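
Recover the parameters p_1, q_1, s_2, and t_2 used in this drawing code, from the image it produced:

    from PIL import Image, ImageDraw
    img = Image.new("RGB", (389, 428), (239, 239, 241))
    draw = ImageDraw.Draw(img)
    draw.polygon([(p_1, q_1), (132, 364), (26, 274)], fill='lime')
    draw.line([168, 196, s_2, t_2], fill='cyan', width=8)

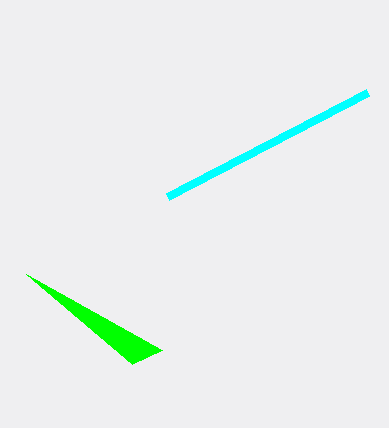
p_1 = 162; q_1 = 350; s_2 = 368; t_2 = 92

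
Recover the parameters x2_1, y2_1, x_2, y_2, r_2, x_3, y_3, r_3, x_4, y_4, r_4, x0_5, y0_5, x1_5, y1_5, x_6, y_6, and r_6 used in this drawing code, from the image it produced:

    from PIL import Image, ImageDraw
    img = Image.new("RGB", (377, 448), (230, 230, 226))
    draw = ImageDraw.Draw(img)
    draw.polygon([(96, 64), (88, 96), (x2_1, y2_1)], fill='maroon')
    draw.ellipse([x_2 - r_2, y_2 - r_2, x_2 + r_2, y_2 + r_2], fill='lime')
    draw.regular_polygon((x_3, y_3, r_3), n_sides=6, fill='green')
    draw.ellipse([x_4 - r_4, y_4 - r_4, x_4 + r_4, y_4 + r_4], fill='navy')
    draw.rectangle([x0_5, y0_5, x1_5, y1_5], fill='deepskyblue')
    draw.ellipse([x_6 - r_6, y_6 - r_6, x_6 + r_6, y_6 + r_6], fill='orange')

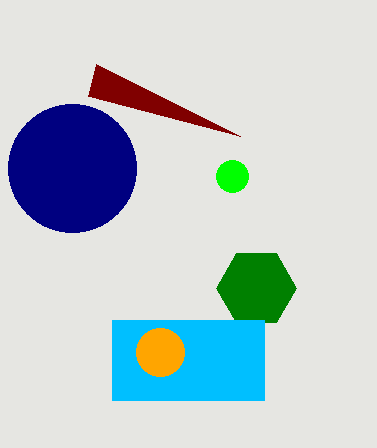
x2_1 = 240; y2_1 = 136; x_2 = 232; y_2 = 176; r_2 = 16; x_3 = 256; y_3 = 288; r_3 = 40; x_4 = 72; y_4 = 168; r_4 = 64; x0_5 = 112; y0_5 = 320; x1_5 = 264; y1_5 = 400; x_6 = 160; y_6 = 352; r_6 = 24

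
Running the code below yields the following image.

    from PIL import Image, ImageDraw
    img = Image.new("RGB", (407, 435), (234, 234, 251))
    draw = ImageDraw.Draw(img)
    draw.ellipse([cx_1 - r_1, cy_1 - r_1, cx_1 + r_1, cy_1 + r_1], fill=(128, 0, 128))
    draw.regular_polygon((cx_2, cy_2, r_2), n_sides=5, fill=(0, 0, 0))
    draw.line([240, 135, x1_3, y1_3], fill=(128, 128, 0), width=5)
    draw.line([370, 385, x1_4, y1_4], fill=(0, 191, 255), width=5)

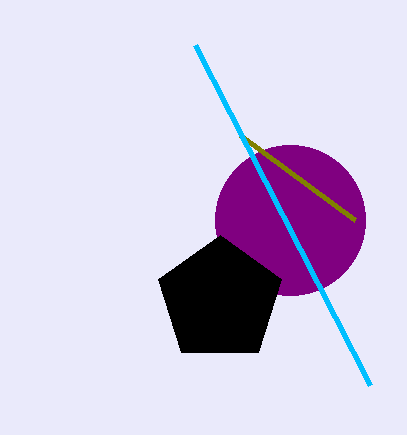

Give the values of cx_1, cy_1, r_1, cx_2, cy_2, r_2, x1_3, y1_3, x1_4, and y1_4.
cx_1 = 290; cy_1 = 220; r_1 = 75; cx_2 = 220; cy_2 = 300; r_2 = 65; x1_3 = 355; y1_3 = 220; x1_4 = 195; y1_4 = 45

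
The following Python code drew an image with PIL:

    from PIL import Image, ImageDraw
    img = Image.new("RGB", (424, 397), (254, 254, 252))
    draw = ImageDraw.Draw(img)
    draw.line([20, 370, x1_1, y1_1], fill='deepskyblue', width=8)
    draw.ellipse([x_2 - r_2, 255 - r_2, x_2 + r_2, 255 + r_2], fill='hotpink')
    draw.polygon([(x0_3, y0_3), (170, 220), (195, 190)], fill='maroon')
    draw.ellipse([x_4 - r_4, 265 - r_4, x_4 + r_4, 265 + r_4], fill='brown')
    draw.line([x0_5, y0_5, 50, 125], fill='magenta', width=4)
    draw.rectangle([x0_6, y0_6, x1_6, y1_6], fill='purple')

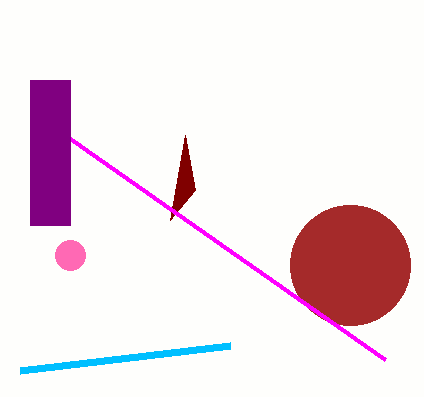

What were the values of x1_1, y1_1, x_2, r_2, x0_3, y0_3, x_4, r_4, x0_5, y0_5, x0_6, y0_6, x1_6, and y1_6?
x1_1 = 230
y1_1 = 345
x_2 = 70
r_2 = 15
x0_3 = 185
y0_3 = 135
x_4 = 350
r_4 = 60
x0_5 = 385
y0_5 = 360
x0_6 = 30
y0_6 = 80
x1_6 = 70
y1_6 = 225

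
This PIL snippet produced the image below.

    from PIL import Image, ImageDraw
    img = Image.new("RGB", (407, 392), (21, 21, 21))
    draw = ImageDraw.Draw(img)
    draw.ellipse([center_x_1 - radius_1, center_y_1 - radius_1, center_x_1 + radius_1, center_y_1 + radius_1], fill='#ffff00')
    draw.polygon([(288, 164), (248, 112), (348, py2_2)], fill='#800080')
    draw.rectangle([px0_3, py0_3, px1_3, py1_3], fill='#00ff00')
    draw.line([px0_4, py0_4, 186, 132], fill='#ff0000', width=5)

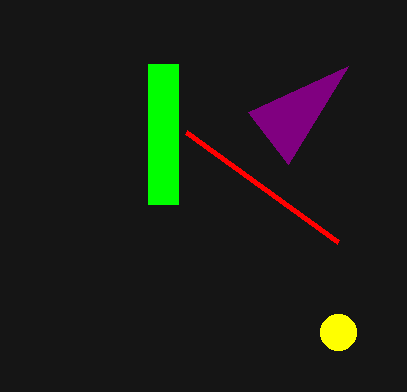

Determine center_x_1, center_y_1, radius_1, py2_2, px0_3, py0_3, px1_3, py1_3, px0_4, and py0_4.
center_x_1 = 338
center_y_1 = 332
radius_1 = 18
py2_2 = 66
px0_3 = 148
py0_3 = 64
px1_3 = 178
py1_3 = 204
px0_4 = 338
py0_4 = 242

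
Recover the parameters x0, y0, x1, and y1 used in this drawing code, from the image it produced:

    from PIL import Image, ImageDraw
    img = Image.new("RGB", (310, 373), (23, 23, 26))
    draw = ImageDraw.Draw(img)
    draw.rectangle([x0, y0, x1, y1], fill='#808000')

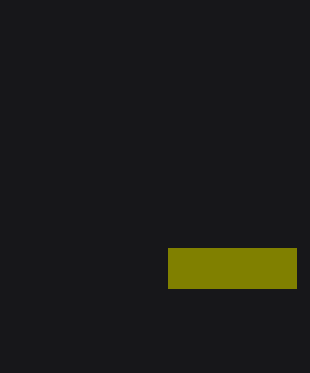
x0 = 168; y0 = 248; x1 = 296; y1 = 288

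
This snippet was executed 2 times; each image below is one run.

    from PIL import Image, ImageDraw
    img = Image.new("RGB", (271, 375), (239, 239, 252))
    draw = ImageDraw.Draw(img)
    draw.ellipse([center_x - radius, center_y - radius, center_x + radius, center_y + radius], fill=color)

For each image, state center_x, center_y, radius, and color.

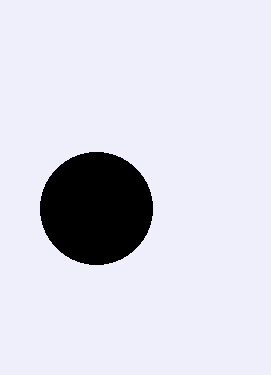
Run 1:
center_x = 96
center_y = 208
radius = 56
color = 'black'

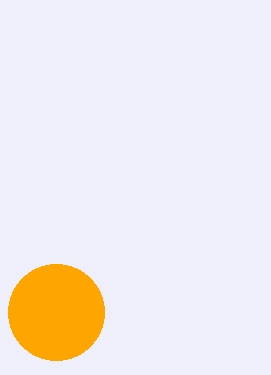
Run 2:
center_x = 56
center_y = 312
radius = 48
color = 'orange'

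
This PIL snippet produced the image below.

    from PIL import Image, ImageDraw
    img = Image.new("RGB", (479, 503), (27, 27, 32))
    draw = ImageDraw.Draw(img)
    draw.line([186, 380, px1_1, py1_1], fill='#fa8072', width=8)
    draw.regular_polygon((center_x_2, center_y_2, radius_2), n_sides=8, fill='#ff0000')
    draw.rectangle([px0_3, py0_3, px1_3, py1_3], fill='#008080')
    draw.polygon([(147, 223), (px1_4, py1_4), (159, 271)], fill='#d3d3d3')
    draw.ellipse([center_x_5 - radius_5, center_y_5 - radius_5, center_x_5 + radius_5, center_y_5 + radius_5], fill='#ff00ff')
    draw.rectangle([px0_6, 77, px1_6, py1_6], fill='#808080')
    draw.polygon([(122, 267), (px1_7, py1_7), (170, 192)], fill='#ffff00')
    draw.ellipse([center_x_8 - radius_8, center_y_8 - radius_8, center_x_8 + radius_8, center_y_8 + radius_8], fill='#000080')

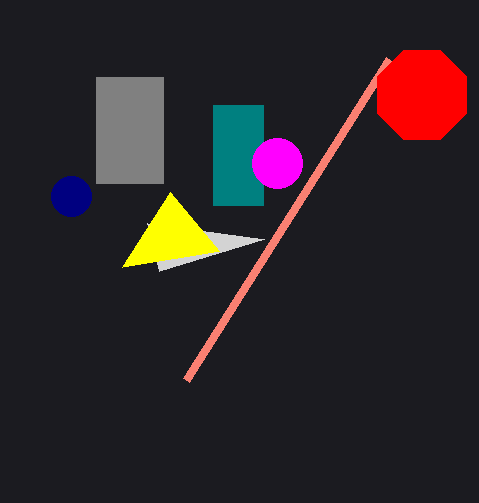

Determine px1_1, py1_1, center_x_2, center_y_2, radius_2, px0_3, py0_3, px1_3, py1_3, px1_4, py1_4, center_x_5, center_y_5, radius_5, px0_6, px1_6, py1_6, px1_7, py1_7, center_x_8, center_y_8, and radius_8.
px1_1 = 389; py1_1 = 59; center_x_2 = 422; center_y_2 = 95; radius_2 = 48; px0_3 = 213; py0_3 = 105; px1_3 = 263; py1_3 = 205; px1_4 = 264; py1_4 = 239; center_x_5 = 277; center_y_5 = 163; radius_5 = 25; px0_6 = 96; px1_6 = 163; py1_6 = 183; px1_7 = 219; py1_7 = 251; center_x_8 = 71; center_y_8 = 196; radius_8 = 20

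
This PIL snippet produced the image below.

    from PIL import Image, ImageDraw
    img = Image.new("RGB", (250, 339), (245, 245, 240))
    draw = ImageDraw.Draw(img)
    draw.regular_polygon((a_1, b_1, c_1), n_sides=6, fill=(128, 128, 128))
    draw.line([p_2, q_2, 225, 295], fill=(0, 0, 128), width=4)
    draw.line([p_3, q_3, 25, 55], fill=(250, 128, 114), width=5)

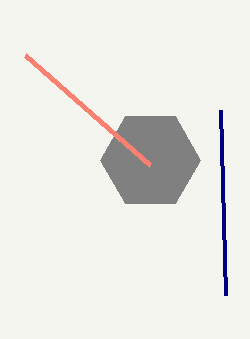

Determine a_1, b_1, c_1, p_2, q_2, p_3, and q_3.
a_1 = 150, b_1 = 160, c_1 = 50, p_2 = 220, q_2 = 110, p_3 = 150, q_3 = 165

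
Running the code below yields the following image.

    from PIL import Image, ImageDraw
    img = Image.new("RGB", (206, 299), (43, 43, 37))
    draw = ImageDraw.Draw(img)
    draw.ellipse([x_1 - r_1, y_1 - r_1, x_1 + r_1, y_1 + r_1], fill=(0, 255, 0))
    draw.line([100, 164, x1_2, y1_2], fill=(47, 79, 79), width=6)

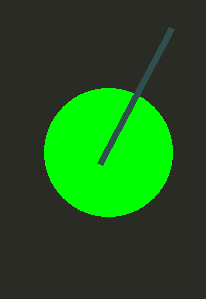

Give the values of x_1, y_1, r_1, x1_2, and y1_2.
x_1 = 108; y_1 = 152; r_1 = 64; x1_2 = 172; y1_2 = 28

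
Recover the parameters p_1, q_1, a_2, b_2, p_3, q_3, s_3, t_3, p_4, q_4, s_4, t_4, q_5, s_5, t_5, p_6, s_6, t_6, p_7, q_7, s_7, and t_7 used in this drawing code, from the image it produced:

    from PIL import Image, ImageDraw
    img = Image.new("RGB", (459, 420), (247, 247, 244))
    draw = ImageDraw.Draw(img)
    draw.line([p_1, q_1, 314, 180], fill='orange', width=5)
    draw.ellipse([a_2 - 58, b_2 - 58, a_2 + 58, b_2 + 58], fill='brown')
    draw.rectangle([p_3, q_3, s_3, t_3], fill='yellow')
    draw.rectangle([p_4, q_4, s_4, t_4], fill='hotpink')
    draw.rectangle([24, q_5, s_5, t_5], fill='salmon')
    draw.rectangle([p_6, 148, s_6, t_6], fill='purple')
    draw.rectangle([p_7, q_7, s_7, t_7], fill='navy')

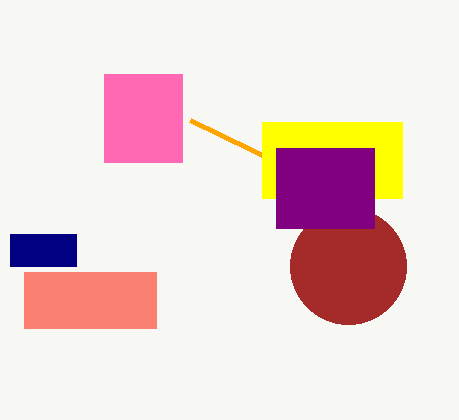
p_1 = 190, q_1 = 120, a_2 = 348, b_2 = 266, p_3 = 262, q_3 = 122, s_3 = 402, t_3 = 198, p_4 = 104, q_4 = 74, s_4 = 182, t_4 = 162, q_5 = 272, s_5 = 156, t_5 = 328, p_6 = 276, s_6 = 374, t_6 = 228, p_7 = 10, q_7 = 234, s_7 = 76, t_7 = 266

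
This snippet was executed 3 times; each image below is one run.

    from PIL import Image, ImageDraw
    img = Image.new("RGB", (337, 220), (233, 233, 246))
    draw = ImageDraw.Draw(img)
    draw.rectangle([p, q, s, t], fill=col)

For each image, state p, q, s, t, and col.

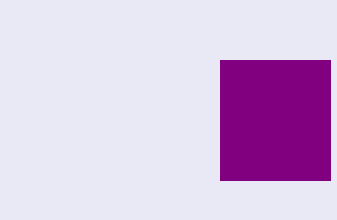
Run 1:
p = 220; q = 60; s = 330; t = 180; col = 'purple'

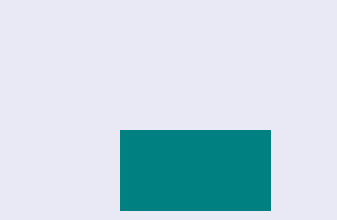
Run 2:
p = 120, q = 130, s = 270, t = 210, col = 'teal'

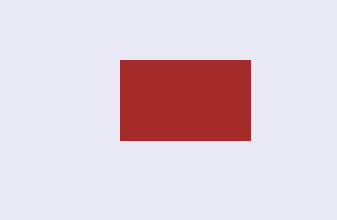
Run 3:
p = 120, q = 60, s = 250, t = 140, col = 'brown'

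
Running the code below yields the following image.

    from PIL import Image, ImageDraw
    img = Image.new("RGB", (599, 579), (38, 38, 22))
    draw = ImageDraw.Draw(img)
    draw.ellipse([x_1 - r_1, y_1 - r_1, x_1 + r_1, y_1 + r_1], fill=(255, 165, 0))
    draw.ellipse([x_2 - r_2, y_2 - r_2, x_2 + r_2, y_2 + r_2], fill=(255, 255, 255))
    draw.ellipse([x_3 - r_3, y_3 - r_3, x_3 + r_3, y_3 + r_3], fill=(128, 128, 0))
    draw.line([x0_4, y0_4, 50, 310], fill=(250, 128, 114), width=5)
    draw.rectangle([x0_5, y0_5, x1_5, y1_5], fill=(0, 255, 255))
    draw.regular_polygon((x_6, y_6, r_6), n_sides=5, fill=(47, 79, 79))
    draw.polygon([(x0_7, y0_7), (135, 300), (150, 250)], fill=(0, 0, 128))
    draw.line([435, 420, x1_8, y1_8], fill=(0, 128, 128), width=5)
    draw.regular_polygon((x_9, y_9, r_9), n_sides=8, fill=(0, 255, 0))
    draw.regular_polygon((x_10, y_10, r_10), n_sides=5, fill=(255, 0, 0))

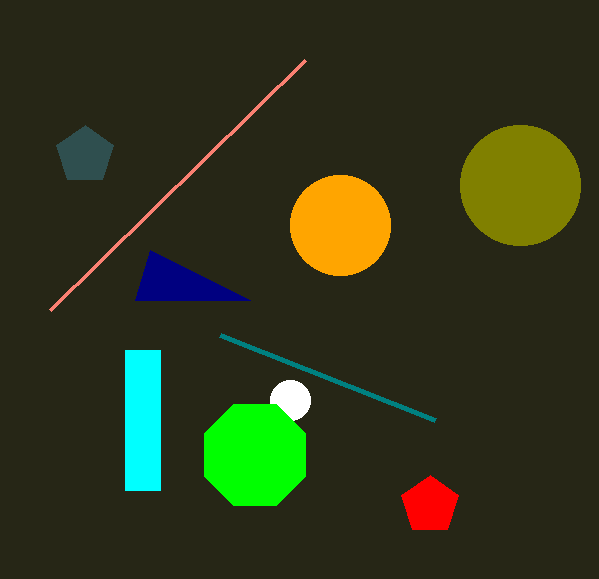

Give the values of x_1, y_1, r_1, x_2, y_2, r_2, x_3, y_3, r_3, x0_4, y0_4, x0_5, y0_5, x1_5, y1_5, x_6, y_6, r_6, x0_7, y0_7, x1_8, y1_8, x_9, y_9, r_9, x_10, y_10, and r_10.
x_1 = 340
y_1 = 225
r_1 = 50
x_2 = 290
y_2 = 400
r_2 = 20
x_3 = 520
y_3 = 185
r_3 = 60
x0_4 = 305
y0_4 = 60
x0_5 = 125
y0_5 = 350
x1_5 = 160
y1_5 = 490
x_6 = 85
y_6 = 155
r_6 = 30
x0_7 = 250
y0_7 = 300
x1_8 = 220
y1_8 = 335
x_9 = 255
y_9 = 455
r_9 = 55
x_10 = 430
y_10 = 505
r_10 = 30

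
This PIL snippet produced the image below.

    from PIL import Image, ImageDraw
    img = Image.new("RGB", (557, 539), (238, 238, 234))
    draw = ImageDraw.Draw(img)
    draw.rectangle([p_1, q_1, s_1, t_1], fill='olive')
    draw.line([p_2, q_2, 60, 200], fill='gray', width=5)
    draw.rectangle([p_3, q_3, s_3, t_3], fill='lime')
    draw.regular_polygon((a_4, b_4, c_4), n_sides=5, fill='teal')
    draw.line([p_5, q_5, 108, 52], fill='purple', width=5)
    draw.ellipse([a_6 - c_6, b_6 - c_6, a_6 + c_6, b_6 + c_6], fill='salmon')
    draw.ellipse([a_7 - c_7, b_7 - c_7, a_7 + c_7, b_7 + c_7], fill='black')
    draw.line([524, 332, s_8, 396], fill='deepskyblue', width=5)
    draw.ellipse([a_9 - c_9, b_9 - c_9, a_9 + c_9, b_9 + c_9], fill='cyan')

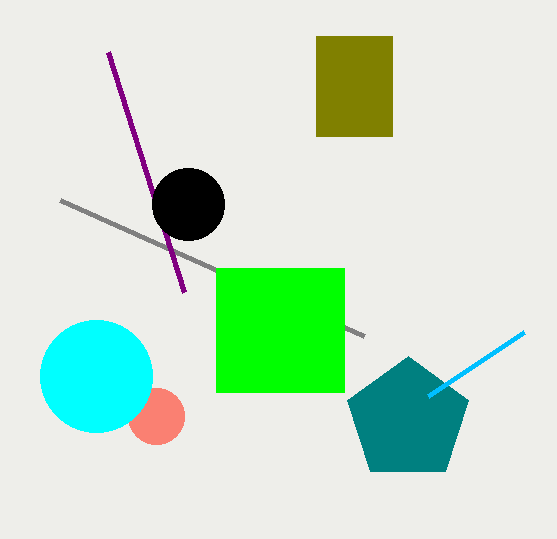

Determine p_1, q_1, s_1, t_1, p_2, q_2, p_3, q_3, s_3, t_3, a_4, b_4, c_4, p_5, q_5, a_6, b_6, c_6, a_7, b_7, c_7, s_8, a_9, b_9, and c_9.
p_1 = 316; q_1 = 36; s_1 = 392; t_1 = 136; p_2 = 364; q_2 = 336; p_3 = 216; q_3 = 268; s_3 = 344; t_3 = 392; a_4 = 408; b_4 = 420; c_4 = 64; p_5 = 184; q_5 = 292; a_6 = 156; b_6 = 416; c_6 = 28; a_7 = 188; b_7 = 204; c_7 = 36; s_8 = 428; a_9 = 96; b_9 = 376; c_9 = 56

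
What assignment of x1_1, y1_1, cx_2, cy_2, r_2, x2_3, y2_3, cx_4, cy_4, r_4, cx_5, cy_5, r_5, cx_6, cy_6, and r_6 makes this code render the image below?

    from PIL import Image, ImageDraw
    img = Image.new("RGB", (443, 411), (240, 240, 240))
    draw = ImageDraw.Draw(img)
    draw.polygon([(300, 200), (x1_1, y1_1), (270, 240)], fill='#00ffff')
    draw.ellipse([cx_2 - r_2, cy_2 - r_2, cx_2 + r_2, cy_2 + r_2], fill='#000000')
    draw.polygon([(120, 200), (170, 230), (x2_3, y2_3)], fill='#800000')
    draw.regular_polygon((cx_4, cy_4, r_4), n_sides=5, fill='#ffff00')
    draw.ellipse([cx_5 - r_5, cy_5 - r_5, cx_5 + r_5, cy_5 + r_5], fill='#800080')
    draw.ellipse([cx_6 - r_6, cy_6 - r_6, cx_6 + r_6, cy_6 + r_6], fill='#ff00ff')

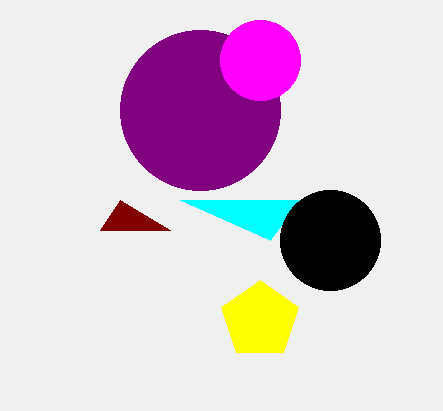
x1_1 = 180, y1_1 = 200, cx_2 = 330, cy_2 = 240, r_2 = 50, x2_3 = 100, y2_3 = 230, cx_4 = 260, cy_4 = 320, r_4 = 40, cx_5 = 200, cy_5 = 110, r_5 = 80, cx_6 = 260, cy_6 = 60, r_6 = 40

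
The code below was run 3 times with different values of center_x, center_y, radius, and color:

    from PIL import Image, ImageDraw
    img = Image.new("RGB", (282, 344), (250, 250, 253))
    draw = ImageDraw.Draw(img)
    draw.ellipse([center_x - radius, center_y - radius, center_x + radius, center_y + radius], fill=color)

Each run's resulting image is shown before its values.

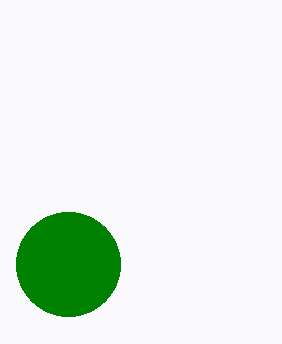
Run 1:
center_x = 68, center_y = 264, radius = 52, color = 'green'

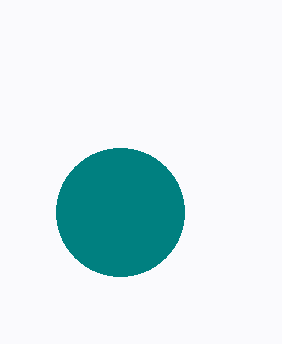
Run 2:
center_x = 120; center_y = 212; radius = 64; color = 'teal'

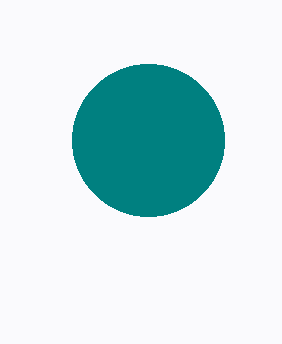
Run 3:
center_x = 148
center_y = 140
radius = 76
color = 'teal'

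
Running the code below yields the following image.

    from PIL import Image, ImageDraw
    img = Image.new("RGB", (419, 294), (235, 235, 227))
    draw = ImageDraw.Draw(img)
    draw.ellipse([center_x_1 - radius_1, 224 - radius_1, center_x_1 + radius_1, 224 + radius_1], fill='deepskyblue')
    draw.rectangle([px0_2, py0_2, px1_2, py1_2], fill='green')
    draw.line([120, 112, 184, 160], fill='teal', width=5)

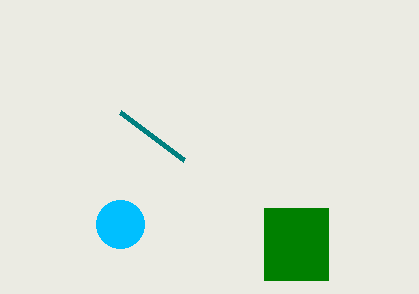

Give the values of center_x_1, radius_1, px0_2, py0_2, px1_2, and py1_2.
center_x_1 = 120, radius_1 = 24, px0_2 = 264, py0_2 = 208, px1_2 = 328, py1_2 = 280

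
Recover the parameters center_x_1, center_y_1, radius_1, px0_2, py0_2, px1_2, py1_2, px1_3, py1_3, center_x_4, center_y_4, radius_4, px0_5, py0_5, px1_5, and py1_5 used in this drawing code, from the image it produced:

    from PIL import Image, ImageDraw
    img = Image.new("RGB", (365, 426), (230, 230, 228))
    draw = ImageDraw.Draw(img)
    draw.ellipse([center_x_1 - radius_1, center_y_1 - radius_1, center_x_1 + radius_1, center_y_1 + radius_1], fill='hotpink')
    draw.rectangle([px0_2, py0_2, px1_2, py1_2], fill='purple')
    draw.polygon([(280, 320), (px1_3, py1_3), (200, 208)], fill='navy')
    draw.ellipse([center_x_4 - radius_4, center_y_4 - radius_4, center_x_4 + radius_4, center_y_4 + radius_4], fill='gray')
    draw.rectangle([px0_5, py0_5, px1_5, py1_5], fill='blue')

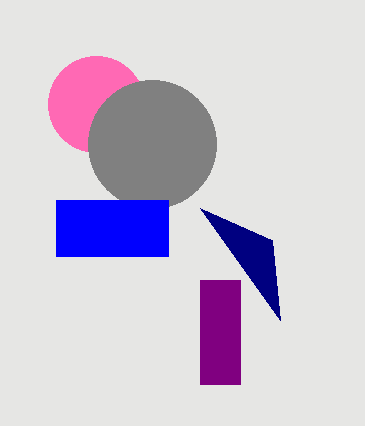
center_x_1 = 96; center_y_1 = 104; radius_1 = 48; px0_2 = 200; py0_2 = 280; px1_2 = 240; py1_2 = 384; px1_3 = 272; py1_3 = 240; center_x_4 = 152; center_y_4 = 144; radius_4 = 64; px0_5 = 56; py0_5 = 200; px1_5 = 168; py1_5 = 256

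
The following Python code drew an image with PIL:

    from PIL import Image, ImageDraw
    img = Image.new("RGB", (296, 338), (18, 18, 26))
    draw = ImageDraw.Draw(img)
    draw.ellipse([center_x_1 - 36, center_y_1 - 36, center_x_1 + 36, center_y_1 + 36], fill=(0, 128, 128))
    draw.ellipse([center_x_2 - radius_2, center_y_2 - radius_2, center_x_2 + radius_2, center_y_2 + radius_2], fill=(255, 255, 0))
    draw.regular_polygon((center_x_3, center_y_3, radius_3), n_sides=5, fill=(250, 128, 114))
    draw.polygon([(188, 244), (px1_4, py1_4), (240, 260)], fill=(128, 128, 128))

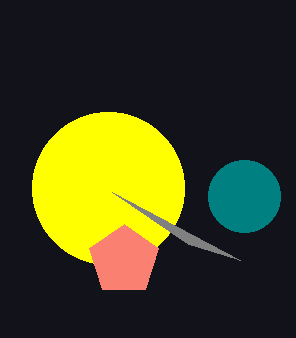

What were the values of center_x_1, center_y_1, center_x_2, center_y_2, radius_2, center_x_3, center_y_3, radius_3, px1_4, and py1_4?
center_x_1 = 244
center_y_1 = 196
center_x_2 = 108
center_y_2 = 188
radius_2 = 76
center_x_3 = 124
center_y_3 = 260
radius_3 = 36
px1_4 = 112
py1_4 = 192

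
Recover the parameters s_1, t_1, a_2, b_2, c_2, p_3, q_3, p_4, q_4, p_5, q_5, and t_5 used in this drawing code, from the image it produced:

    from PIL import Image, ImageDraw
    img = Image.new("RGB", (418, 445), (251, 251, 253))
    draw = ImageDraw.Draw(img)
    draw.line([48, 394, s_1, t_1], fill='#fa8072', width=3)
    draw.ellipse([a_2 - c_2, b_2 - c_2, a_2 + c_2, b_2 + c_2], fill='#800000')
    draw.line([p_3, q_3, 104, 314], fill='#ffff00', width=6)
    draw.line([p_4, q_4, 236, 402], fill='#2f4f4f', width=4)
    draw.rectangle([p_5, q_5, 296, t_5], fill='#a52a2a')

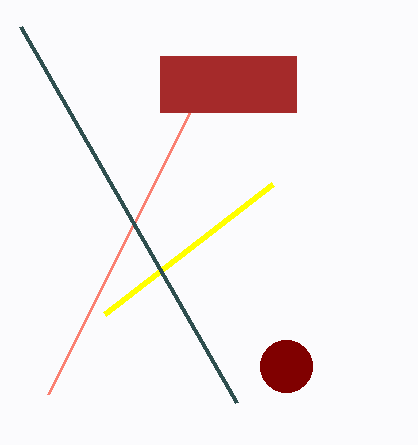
s_1 = 218, t_1 = 56, a_2 = 286, b_2 = 366, c_2 = 26, p_3 = 272, q_3 = 184, p_4 = 20, q_4 = 26, p_5 = 160, q_5 = 56, t_5 = 112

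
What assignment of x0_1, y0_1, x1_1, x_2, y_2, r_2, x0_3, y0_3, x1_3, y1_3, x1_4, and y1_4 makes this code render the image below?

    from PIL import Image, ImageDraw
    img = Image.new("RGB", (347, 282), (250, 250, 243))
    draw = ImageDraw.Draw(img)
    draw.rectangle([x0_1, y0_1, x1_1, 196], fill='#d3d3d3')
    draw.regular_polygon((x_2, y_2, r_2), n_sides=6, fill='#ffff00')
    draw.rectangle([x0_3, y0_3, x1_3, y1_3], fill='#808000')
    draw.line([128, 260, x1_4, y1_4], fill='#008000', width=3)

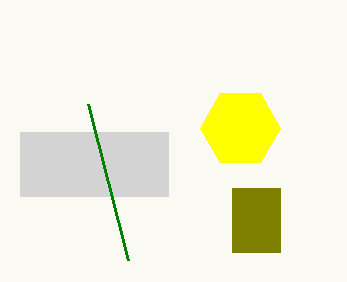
x0_1 = 20, y0_1 = 132, x1_1 = 168, x_2 = 240, y_2 = 128, r_2 = 40, x0_3 = 232, y0_3 = 188, x1_3 = 280, y1_3 = 252, x1_4 = 88, y1_4 = 104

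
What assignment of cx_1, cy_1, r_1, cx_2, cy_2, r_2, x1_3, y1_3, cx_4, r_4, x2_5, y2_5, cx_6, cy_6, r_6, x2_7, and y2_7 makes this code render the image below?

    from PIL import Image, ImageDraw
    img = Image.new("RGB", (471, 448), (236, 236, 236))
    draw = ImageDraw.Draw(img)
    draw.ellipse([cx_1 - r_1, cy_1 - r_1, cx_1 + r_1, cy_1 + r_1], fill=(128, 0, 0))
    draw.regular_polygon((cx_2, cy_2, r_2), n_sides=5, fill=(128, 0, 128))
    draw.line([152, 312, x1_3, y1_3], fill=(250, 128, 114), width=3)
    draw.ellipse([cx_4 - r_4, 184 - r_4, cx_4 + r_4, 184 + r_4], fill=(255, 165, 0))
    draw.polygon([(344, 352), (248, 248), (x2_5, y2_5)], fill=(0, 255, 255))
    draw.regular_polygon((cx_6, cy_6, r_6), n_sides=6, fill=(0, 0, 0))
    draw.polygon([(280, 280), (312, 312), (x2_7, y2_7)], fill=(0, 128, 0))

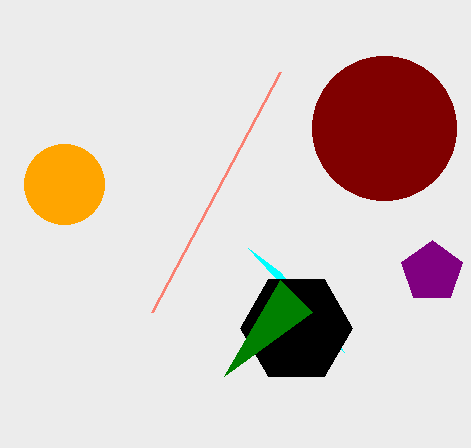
cx_1 = 384, cy_1 = 128, r_1 = 72, cx_2 = 432, cy_2 = 272, r_2 = 32, x1_3 = 280, y1_3 = 72, cx_4 = 64, r_4 = 40, x2_5 = 280, y2_5 = 272, cx_6 = 296, cy_6 = 328, r_6 = 56, x2_7 = 224, y2_7 = 376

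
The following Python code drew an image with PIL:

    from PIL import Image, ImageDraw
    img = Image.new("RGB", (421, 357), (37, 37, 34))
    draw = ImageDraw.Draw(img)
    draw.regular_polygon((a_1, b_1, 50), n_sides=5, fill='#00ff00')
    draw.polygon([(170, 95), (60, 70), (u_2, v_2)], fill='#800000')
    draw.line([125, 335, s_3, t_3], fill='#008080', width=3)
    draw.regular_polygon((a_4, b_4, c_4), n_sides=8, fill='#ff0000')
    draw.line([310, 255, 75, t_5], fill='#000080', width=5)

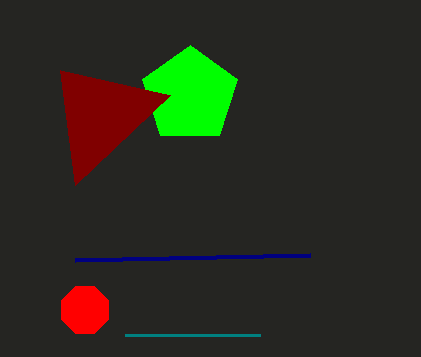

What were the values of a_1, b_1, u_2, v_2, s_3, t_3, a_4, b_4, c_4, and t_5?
a_1 = 190
b_1 = 95
u_2 = 75
v_2 = 185
s_3 = 260
t_3 = 335
a_4 = 85
b_4 = 310
c_4 = 25
t_5 = 260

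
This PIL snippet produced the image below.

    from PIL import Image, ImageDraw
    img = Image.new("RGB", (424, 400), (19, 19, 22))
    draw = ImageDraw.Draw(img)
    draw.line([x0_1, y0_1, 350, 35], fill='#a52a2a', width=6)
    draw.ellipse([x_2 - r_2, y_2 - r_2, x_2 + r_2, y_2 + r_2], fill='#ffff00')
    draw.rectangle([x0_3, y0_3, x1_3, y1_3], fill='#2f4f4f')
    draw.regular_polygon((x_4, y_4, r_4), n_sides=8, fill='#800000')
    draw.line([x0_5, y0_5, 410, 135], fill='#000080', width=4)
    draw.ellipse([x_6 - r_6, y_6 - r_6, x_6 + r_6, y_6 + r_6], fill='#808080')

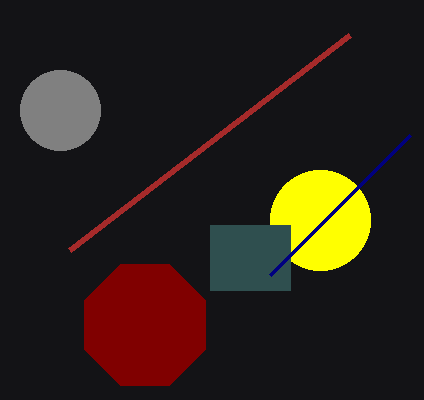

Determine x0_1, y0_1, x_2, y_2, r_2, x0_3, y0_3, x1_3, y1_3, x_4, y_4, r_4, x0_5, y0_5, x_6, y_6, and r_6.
x0_1 = 70; y0_1 = 250; x_2 = 320; y_2 = 220; r_2 = 50; x0_3 = 210; y0_3 = 225; x1_3 = 290; y1_3 = 290; x_4 = 145; y_4 = 325; r_4 = 65; x0_5 = 270; y0_5 = 275; x_6 = 60; y_6 = 110; r_6 = 40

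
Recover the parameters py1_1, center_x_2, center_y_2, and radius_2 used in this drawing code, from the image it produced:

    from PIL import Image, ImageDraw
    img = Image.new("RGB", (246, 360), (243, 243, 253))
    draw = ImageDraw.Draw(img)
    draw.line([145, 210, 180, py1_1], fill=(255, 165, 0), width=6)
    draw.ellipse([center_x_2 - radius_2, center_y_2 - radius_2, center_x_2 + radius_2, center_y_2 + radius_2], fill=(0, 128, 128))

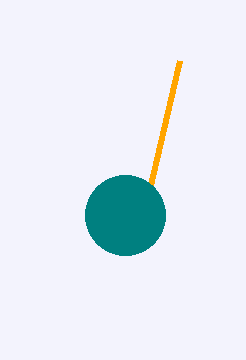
py1_1 = 60, center_x_2 = 125, center_y_2 = 215, radius_2 = 40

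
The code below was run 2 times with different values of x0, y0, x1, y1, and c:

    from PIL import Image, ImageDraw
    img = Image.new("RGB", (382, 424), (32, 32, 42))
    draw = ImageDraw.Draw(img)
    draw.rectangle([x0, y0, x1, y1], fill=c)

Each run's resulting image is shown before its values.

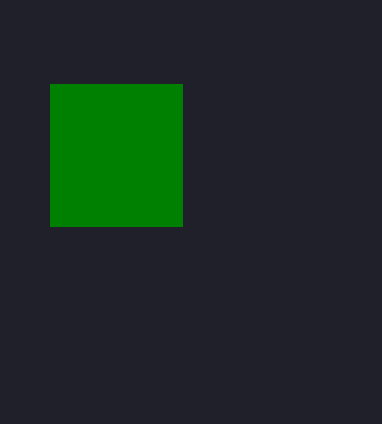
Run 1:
x0 = 50, y0 = 84, x1 = 182, y1 = 226, c = 'green'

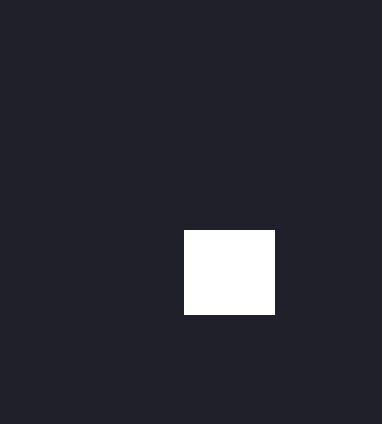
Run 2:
x0 = 184
y0 = 230
x1 = 274
y1 = 314
c = 'white'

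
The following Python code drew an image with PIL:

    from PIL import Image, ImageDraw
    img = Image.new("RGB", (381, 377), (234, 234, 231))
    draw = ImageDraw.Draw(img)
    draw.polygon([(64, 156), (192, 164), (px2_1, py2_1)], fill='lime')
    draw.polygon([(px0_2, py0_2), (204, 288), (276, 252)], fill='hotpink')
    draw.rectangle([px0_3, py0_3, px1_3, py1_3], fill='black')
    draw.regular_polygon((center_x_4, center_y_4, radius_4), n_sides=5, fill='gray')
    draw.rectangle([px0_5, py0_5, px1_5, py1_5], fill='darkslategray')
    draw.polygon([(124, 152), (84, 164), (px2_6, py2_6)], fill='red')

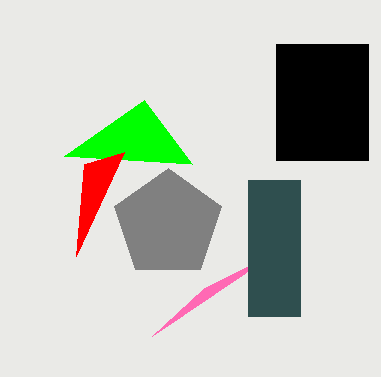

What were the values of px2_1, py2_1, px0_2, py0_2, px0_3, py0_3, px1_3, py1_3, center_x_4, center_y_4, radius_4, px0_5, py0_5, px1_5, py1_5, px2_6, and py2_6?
px2_1 = 144; py2_1 = 100; px0_2 = 152; py0_2 = 336; px0_3 = 276; py0_3 = 44; px1_3 = 368; py1_3 = 160; center_x_4 = 168; center_y_4 = 224; radius_4 = 56; px0_5 = 248; py0_5 = 180; px1_5 = 300; py1_5 = 316; px2_6 = 76; py2_6 = 256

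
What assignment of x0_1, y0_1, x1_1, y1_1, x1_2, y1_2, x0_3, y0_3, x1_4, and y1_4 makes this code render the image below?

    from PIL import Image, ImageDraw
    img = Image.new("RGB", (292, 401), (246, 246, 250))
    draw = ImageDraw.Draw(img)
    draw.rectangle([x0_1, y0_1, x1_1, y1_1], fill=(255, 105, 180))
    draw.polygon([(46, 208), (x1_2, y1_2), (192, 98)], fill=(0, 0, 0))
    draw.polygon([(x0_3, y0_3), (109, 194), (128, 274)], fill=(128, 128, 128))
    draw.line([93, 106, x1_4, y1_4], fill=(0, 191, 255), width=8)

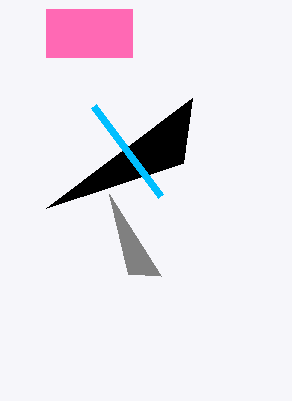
x0_1 = 46
y0_1 = 9
x1_1 = 132
y1_1 = 57
x1_2 = 183
y1_2 = 163
x0_3 = 161
y0_3 = 276
x1_4 = 160
y1_4 = 196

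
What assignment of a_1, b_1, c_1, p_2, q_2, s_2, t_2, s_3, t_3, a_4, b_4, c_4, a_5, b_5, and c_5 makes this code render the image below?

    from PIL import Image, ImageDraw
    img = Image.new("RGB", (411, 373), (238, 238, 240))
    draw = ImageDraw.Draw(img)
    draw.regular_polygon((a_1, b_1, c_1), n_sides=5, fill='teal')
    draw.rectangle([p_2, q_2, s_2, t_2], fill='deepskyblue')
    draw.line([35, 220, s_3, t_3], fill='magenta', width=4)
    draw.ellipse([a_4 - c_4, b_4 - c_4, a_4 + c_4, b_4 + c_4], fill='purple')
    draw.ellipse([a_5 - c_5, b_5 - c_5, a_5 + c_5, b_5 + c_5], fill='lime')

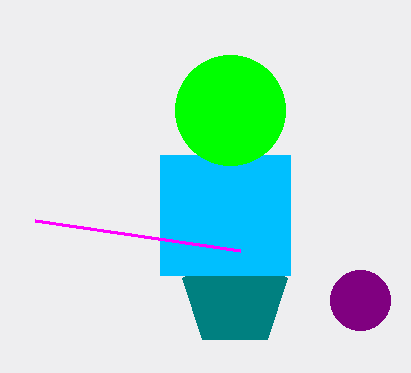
a_1 = 235, b_1 = 295, c_1 = 55, p_2 = 160, q_2 = 155, s_2 = 290, t_2 = 275, s_3 = 240, t_3 = 250, a_4 = 360, b_4 = 300, c_4 = 30, a_5 = 230, b_5 = 110, c_5 = 55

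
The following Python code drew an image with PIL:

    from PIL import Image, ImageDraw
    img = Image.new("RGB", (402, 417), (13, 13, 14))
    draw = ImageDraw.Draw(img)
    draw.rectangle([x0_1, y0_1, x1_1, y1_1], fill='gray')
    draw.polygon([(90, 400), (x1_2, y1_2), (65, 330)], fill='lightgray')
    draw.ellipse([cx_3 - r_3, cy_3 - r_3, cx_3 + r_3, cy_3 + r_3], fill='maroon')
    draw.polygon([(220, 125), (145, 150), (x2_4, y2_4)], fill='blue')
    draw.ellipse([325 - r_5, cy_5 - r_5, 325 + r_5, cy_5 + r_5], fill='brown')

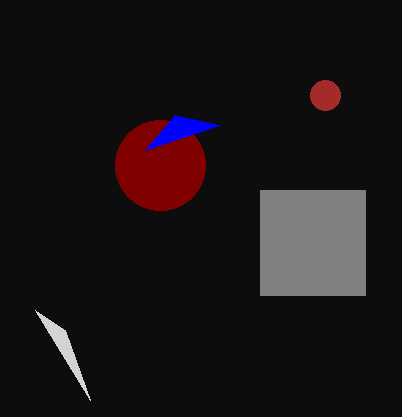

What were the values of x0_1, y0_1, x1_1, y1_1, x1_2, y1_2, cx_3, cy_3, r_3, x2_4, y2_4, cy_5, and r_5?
x0_1 = 260
y0_1 = 190
x1_1 = 365
y1_1 = 295
x1_2 = 35
y1_2 = 310
cx_3 = 160
cy_3 = 165
r_3 = 45
x2_4 = 175
y2_4 = 115
cy_5 = 95
r_5 = 15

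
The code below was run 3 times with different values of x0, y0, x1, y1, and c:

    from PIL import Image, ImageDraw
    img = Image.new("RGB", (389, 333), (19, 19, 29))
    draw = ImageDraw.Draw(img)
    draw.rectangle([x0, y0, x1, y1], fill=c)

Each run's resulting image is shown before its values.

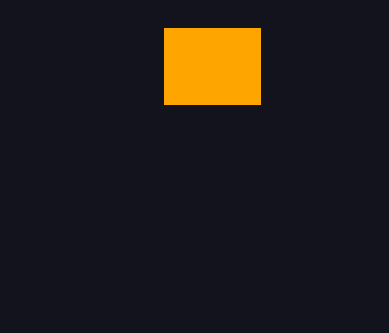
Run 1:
x0 = 164, y0 = 28, x1 = 260, y1 = 104, c = 'orange'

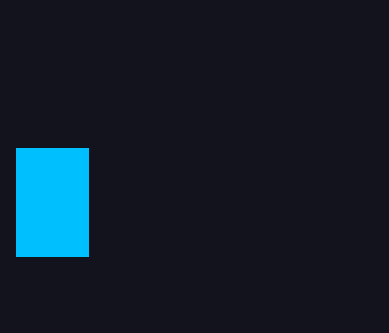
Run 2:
x0 = 16; y0 = 148; x1 = 88; y1 = 256; c = 'deepskyblue'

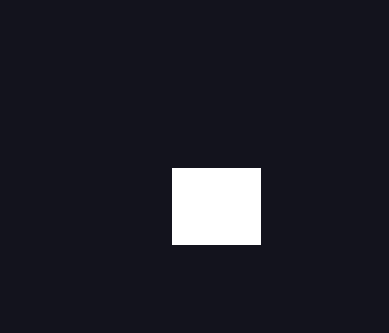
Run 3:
x0 = 172; y0 = 168; x1 = 260; y1 = 244; c = 'white'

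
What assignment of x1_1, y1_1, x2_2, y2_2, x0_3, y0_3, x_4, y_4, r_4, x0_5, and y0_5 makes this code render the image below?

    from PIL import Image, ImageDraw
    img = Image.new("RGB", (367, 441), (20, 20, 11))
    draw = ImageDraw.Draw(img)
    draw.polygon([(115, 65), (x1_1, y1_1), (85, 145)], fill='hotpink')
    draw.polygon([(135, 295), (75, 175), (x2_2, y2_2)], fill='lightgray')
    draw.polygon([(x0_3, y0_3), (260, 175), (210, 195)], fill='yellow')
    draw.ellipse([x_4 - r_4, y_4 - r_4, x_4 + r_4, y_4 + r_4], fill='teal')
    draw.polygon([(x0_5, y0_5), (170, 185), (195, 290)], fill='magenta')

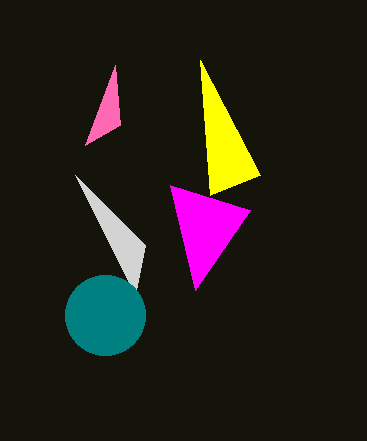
x1_1 = 120, y1_1 = 125, x2_2 = 145, y2_2 = 245, x0_3 = 200, y0_3 = 60, x_4 = 105, y_4 = 315, r_4 = 40, x0_5 = 250, y0_5 = 210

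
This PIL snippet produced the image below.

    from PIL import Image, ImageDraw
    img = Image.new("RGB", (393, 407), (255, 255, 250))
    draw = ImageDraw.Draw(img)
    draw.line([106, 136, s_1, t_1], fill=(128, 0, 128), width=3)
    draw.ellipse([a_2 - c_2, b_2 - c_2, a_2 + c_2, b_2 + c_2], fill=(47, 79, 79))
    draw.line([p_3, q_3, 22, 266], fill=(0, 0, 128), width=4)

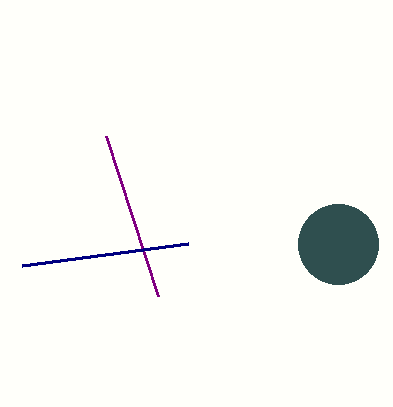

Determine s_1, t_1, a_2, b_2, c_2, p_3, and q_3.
s_1 = 158
t_1 = 296
a_2 = 338
b_2 = 244
c_2 = 40
p_3 = 188
q_3 = 244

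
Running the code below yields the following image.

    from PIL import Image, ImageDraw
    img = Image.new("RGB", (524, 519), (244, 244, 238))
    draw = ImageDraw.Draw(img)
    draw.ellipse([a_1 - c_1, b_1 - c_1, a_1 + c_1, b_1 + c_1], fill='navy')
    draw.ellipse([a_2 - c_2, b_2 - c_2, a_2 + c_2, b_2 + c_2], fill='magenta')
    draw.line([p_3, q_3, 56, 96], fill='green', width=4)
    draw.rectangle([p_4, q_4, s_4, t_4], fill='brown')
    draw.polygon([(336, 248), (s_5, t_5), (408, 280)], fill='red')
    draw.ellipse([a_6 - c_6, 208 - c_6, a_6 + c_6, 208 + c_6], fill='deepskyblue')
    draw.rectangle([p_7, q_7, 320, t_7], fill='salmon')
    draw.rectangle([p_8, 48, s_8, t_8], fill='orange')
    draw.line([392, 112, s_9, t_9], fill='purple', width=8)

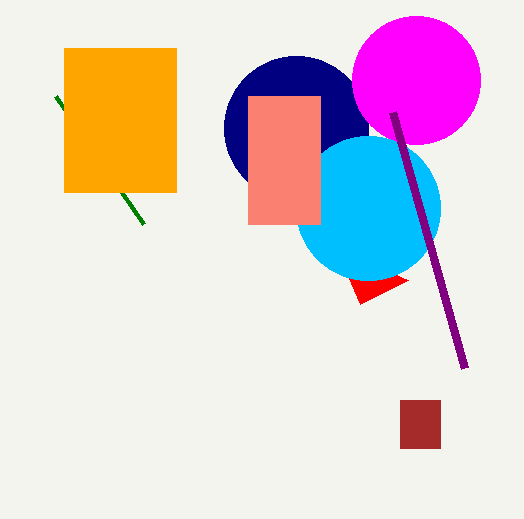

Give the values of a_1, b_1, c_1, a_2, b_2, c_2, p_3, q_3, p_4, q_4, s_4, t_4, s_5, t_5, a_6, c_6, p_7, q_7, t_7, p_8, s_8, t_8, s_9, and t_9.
a_1 = 296, b_1 = 128, c_1 = 72, a_2 = 416, b_2 = 80, c_2 = 64, p_3 = 144, q_3 = 224, p_4 = 400, q_4 = 400, s_4 = 440, t_4 = 448, s_5 = 360, t_5 = 304, a_6 = 368, c_6 = 72, p_7 = 248, q_7 = 96, t_7 = 224, p_8 = 64, s_8 = 176, t_8 = 192, s_9 = 464, t_9 = 368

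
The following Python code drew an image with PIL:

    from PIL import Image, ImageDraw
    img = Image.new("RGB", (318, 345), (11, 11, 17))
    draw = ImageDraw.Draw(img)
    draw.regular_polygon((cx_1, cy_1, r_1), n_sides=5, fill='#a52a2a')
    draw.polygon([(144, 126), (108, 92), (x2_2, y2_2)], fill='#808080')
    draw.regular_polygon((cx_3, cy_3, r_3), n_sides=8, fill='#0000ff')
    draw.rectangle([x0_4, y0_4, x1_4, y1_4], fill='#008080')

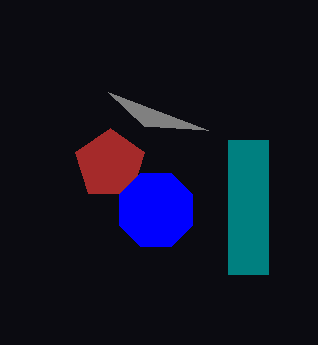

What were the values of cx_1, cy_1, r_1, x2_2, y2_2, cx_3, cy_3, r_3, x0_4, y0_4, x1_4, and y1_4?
cx_1 = 110, cy_1 = 164, r_1 = 36, x2_2 = 208, y2_2 = 130, cx_3 = 156, cy_3 = 210, r_3 = 40, x0_4 = 228, y0_4 = 140, x1_4 = 268, y1_4 = 274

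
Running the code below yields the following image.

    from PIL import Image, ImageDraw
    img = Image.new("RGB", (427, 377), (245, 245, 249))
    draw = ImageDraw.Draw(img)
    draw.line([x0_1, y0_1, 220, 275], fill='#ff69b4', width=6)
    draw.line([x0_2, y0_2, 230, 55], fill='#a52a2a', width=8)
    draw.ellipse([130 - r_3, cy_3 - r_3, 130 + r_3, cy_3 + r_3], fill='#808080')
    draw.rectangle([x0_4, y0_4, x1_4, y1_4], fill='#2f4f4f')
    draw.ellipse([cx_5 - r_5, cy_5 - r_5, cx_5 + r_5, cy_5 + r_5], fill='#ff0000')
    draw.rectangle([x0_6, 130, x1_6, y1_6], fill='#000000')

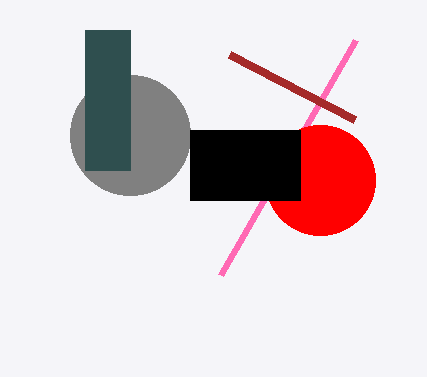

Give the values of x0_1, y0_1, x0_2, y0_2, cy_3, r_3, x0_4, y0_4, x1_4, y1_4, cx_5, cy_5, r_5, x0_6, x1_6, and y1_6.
x0_1 = 355; y0_1 = 40; x0_2 = 355; y0_2 = 120; cy_3 = 135; r_3 = 60; x0_4 = 85; y0_4 = 30; x1_4 = 130; y1_4 = 170; cx_5 = 320; cy_5 = 180; r_5 = 55; x0_6 = 190; x1_6 = 300; y1_6 = 200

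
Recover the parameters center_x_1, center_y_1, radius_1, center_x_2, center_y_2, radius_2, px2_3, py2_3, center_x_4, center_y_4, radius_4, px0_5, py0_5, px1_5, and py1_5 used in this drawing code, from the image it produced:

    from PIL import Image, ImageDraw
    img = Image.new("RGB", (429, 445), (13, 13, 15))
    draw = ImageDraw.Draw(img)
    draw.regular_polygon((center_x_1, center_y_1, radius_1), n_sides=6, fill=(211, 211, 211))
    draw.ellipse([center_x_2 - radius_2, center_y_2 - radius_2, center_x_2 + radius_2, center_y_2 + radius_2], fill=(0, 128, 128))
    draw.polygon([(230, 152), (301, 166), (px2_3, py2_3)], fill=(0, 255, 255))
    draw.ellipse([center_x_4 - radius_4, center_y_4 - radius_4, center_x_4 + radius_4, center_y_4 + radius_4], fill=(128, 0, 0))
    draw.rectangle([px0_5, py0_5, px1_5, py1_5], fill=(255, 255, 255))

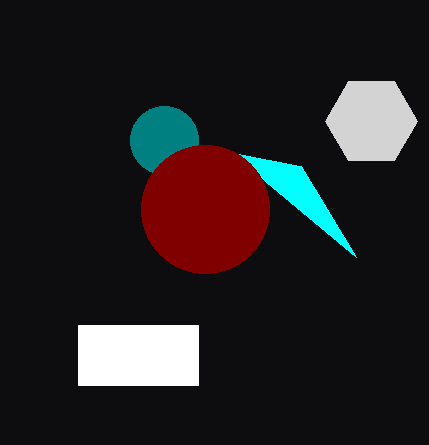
center_x_1 = 371, center_y_1 = 121, radius_1 = 46, center_x_2 = 164, center_y_2 = 140, radius_2 = 34, px2_3 = 356, py2_3 = 257, center_x_4 = 205, center_y_4 = 209, radius_4 = 64, px0_5 = 78, py0_5 = 325, px1_5 = 198, py1_5 = 385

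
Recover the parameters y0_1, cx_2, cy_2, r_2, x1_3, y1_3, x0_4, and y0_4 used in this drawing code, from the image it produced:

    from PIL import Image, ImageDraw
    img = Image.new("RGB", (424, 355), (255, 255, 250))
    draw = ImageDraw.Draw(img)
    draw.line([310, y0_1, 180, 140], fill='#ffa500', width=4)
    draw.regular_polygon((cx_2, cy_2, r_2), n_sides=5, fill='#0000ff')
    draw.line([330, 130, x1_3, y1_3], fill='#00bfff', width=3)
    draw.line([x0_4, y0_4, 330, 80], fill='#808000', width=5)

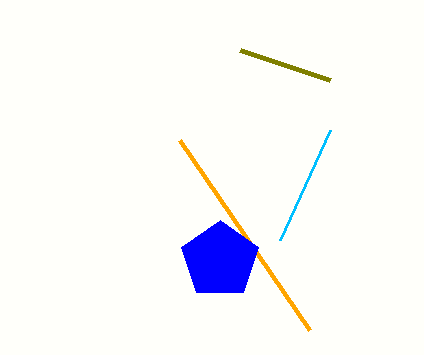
y0_1 = 330; cx_2 = 220; cy_2 = 260; r_2 = 40; x1_3 = 280; y1_3 = 240; x0_4 = 240; y0_4 = 50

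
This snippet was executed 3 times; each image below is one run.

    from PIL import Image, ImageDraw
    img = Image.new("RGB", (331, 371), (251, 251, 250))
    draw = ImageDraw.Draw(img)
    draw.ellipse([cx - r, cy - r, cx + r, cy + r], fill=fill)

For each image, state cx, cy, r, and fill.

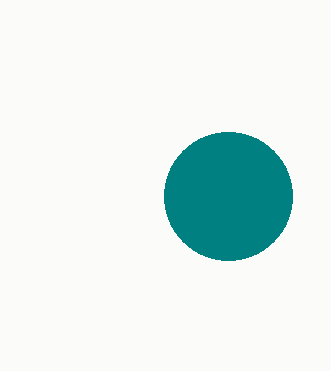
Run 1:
cx = 228; cy = 196; r = 64; fill = 'teal'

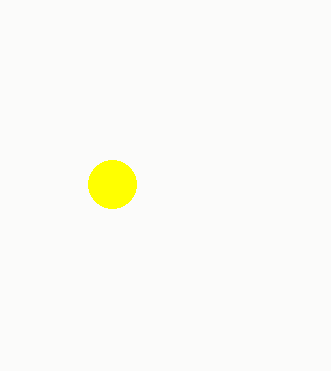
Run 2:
cx = 112, cy = 184, r = 24, fill = 'yellow'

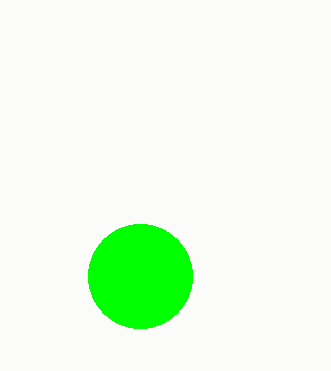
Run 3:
cx = 140, cy = 276, r = 52, fill = 'lime'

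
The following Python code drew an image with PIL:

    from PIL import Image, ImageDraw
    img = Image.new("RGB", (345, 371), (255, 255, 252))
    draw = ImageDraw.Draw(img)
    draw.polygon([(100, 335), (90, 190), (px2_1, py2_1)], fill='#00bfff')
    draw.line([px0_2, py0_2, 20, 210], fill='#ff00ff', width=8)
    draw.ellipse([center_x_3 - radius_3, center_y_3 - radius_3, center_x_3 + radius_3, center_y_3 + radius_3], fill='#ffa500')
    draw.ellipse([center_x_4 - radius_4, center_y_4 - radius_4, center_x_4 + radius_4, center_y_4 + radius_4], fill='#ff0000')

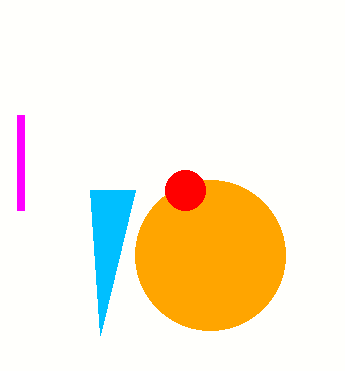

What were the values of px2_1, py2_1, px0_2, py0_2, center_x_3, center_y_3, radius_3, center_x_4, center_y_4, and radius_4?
px2_1 = 135, py2_1 = 190, px0_2 = 20, py0_2 = 115, center_x_3 = 210, center_y_3 = 255, radius_3 = 75, center_x_4 = 185, center_y_4 = 190, radius_4 = 20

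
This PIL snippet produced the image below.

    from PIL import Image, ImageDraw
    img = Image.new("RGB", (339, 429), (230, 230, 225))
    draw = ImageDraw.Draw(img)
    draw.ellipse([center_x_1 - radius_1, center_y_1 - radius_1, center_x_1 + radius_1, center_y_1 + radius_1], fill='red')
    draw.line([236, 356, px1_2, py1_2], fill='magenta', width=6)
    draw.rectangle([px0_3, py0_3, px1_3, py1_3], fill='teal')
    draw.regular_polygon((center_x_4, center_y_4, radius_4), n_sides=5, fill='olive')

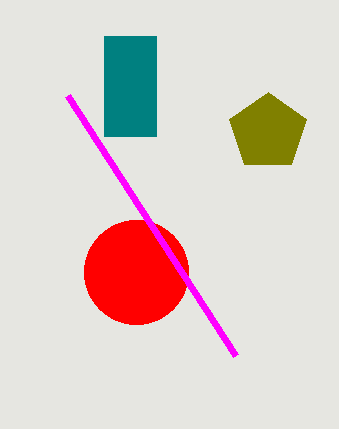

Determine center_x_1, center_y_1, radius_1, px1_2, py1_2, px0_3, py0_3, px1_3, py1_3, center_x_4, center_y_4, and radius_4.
center_x_1 = 136
center_y_1 = 272
radius_1 = 52
px1_2 = 68
py1_2 = 96
px0_3 = 104
py0_3 = 36
px1_3 = 156
py1_3 = 136
center_x_4 = 268
center_y_4 = 132
radius_4 = 40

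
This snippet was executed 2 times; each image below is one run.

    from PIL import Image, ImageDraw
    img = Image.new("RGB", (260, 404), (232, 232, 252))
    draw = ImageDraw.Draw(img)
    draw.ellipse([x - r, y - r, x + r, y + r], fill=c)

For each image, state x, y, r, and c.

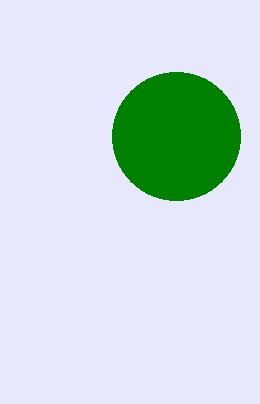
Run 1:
x = 176
y = 136
r = 64
c = 'green'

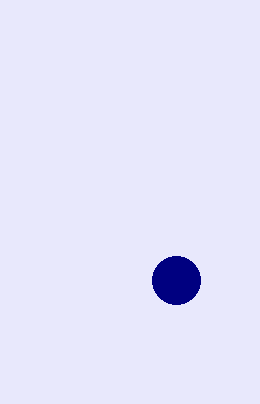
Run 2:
x = 176; y = 280; r = 24; c = 'navy'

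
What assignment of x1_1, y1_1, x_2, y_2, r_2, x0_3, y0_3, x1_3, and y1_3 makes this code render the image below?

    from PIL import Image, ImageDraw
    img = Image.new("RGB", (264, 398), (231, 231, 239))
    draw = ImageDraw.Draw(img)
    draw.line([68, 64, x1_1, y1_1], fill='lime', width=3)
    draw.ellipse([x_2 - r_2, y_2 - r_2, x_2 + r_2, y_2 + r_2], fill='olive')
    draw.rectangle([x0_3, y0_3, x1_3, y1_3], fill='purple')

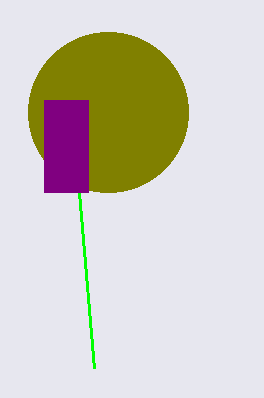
x1_1 = 94, y1_1 = 368, x_2 = 108, y_2 = 112, r_2 = 80, x0_3 = 44, y0_3 = 100, x1_3 = 88, y1_3 = 192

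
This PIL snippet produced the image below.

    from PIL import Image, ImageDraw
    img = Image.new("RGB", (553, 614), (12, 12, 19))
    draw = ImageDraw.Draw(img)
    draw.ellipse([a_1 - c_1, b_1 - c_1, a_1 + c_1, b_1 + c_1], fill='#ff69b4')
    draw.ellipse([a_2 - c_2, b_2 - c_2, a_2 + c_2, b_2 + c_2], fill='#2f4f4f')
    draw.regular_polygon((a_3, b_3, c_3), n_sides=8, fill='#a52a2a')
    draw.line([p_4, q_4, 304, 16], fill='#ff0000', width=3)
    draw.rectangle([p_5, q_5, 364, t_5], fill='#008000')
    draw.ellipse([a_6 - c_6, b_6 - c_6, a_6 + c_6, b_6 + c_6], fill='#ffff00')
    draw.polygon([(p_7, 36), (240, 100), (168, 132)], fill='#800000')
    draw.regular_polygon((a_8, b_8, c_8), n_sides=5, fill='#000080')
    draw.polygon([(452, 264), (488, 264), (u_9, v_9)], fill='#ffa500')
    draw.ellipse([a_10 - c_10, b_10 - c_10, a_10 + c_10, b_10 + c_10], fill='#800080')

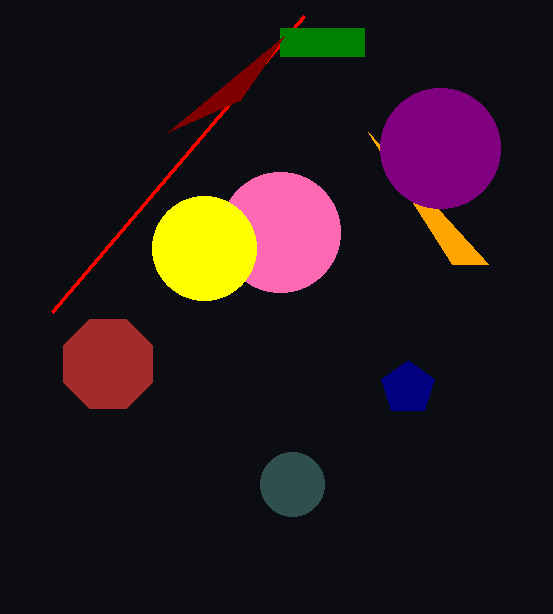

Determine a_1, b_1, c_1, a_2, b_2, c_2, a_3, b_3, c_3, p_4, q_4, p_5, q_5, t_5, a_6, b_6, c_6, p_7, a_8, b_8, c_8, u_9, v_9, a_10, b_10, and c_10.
a_1 = 280; b_1 = 232; c_1 = 60; a_2 = 292; b_2 = 484; c_2 = 32; a_3 = 108; b_3 = 364; c_3 = 48; p_4 = 52; q_4 = 312; p_5 = 280; q_5 = 28; t_5 = 56; a_6 = 204; b_6 = 248; c_6 = 52; p_7 = 284; a_8 = 408; b_8 = 388; c_8 = 28; u_9 = 368; v_9 = 132; a_10 = 440; b_10 = 148; c_10 = 60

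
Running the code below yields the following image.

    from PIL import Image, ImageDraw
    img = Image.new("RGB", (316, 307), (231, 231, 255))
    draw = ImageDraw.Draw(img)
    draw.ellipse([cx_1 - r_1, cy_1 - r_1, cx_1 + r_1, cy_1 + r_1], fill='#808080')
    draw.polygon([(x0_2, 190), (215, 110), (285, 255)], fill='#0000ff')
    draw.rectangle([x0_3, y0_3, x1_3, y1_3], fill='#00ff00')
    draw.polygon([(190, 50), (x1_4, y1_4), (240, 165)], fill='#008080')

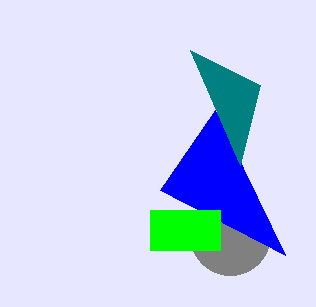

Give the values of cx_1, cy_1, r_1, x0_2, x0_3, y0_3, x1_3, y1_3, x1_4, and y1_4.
cx_1 = 230, cy_1 = 235, r_1 = 40, x0_2 = 160, x0_3 = 150, y0_3 = 210, x1_3 = 220, y1_3 = 250, x1_4 = 260, y1_4 = 85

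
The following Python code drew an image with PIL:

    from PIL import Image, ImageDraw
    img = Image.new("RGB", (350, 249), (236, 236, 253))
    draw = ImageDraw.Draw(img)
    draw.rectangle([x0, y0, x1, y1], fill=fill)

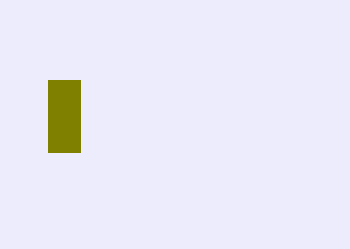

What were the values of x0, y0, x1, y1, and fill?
x0 = 48, y0 = 80, x1 = 80, y1 = 152, fill = 'olive'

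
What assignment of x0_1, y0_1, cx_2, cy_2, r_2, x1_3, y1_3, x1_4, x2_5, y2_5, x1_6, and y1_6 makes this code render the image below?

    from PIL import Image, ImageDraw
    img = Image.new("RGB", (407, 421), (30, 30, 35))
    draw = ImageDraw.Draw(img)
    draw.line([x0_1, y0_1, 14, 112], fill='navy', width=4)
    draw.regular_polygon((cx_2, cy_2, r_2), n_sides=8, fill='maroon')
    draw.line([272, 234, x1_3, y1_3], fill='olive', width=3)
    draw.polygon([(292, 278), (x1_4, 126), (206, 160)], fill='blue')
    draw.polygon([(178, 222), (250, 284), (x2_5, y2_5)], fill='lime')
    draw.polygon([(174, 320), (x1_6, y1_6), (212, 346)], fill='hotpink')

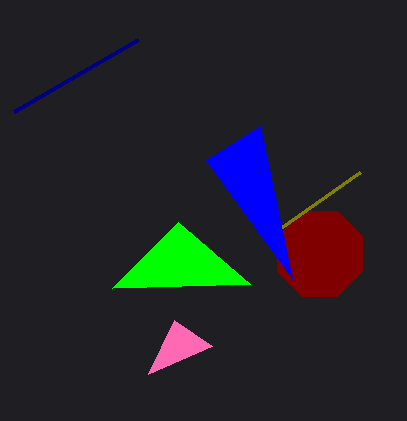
x0_1 = 138; y0_1 = 40; cx_2 = 320; cy_2 = 254; r_2 = 46; x1_3 = 360; y1_3 = 172; x1_4 = 260; x2_5 = 112; y2_5 = 288; x1_6 = 148; y1_6 = 374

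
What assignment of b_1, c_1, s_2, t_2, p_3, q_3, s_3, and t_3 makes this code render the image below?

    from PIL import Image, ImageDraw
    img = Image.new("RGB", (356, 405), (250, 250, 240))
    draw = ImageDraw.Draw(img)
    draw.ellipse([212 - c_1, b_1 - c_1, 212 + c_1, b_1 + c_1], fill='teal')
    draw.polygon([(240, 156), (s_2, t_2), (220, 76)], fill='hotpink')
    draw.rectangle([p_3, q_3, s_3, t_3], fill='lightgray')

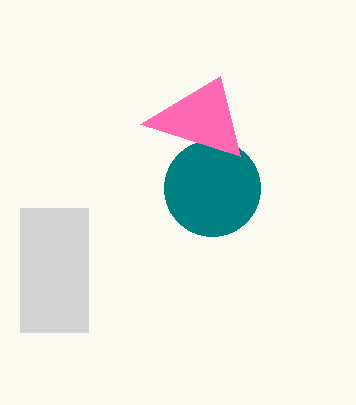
b_1 = 188; c_1 = 48; s_2 = 140; t_2 = 124; p_3 = 20; q_3 = 208; s_3 = 88; t_3 = 332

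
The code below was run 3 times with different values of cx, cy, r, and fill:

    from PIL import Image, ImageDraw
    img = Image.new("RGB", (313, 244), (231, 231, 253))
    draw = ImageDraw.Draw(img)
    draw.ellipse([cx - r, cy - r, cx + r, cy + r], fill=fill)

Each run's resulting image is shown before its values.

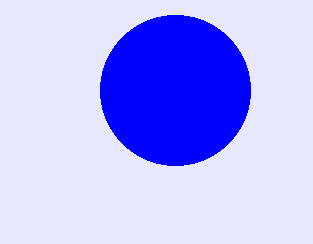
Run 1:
cx = 175; cy = 90; r = 75; fill = 'blue'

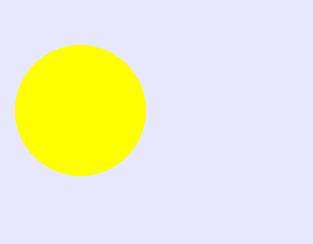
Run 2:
cx = 80, cy = 110, r = 65, fill = 'yellow'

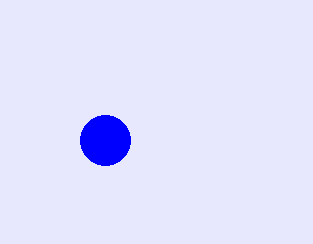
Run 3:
cx = 105, cy = 140, r = 25, fill = 'blue'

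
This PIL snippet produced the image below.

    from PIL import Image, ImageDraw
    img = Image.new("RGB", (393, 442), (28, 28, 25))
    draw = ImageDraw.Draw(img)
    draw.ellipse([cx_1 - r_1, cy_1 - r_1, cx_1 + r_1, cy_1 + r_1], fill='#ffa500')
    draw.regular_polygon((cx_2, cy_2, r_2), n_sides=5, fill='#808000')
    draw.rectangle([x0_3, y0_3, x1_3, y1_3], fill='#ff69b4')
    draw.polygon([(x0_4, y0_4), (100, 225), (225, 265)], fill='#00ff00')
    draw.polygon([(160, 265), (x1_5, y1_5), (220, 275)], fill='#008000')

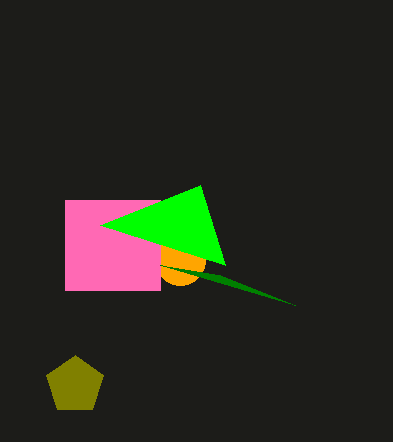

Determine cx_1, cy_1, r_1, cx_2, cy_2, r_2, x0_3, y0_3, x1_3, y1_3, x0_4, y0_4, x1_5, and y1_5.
cx_1 = 180
cy_1 = 260
r_1 = 25
cx_2 = 75
cy_2 = 385
r_2 = 30
x0_3 = 65
y0_3 = 200
x1_3 = 160
y1_3 = 290
x0_4 = 200
y0_4 = 185
x1_5 = 295
y1_5 = 305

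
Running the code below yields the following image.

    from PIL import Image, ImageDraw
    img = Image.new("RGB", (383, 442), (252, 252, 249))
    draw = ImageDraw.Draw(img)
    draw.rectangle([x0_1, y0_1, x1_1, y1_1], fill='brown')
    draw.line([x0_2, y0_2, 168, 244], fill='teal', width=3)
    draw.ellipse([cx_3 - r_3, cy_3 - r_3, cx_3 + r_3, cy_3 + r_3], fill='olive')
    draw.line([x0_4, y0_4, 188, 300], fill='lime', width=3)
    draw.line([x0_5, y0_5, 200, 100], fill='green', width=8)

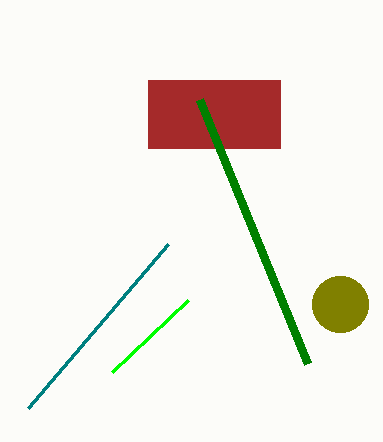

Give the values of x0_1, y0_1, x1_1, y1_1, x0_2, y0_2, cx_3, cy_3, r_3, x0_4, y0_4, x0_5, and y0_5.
x0_1 = 148
y0_1 = 80
x1_1 = 280
y1_1 = 148
x0_2 = 28
y0_2 = 408
cx_3 = 340
cy_3 = 304
r_3 = 28
x0_4 = 112
y0_4 = 372
x0_5 = 308
y0_5 = 364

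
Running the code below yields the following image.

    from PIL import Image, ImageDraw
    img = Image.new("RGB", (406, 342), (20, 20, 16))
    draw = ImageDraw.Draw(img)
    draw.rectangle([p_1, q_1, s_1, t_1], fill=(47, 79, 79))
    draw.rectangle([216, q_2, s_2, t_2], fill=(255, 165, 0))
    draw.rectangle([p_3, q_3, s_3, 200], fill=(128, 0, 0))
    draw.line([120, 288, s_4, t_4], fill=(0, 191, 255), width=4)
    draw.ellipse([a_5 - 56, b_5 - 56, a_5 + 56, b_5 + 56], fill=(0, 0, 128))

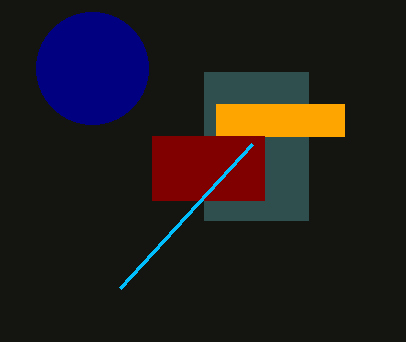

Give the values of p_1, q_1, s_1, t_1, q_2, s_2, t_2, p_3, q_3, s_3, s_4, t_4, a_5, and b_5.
p_1 = 204, q_1 = 72, s_1 = 308, t_1 = 220, q_2 = 104, s_2 = 344, t_2 = 136, p_3 = 152, q_3 = 136, s_3 = 264, s_4 = 252, t_4 = 144, a_5 = 92, b_5 = 68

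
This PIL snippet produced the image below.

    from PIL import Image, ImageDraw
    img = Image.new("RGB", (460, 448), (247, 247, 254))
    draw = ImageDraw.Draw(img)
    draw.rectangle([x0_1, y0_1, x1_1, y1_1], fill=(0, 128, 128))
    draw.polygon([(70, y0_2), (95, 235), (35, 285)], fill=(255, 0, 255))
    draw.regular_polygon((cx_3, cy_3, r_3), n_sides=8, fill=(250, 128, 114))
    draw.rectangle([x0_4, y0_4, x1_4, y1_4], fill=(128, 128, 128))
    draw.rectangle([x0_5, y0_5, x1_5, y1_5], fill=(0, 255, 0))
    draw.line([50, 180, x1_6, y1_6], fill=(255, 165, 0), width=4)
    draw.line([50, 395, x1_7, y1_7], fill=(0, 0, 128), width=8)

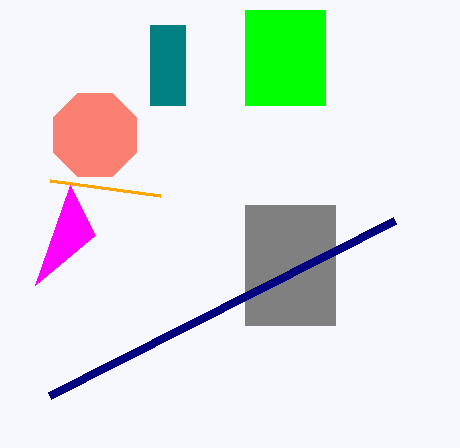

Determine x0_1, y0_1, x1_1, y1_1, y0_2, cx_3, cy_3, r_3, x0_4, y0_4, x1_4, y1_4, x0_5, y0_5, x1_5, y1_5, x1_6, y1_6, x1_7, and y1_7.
x0_1 = 150
y0_1 = 25
x1_1 = 185
y1_1 = 105
y0_2 = 185
cx_3 = 95
cy_3 = 135
r_3 = 45
x0_4 = 245
y0_4 = 205
x1_4 = 335
y1_4 = 325
x0_5 = 245
y0_5 = 10
x1_5 = 325
y1_5 = 105
x1_6 = 160
y1_6 = 195
x1_7 = 395
y1_7 = 220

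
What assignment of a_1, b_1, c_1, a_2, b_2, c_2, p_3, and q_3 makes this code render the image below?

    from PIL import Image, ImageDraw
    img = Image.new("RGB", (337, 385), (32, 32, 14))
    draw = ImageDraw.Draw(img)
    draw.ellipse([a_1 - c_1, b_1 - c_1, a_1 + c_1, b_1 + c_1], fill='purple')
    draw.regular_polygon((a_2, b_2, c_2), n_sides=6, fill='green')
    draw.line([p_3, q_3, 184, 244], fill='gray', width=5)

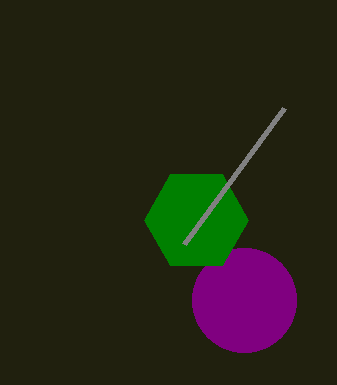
a_1 = 244
b_1 = 300
c_1 = 52
a_2 = 196
b_2 = 220
c_2 = 52
p_3 = 284
q_3 = 108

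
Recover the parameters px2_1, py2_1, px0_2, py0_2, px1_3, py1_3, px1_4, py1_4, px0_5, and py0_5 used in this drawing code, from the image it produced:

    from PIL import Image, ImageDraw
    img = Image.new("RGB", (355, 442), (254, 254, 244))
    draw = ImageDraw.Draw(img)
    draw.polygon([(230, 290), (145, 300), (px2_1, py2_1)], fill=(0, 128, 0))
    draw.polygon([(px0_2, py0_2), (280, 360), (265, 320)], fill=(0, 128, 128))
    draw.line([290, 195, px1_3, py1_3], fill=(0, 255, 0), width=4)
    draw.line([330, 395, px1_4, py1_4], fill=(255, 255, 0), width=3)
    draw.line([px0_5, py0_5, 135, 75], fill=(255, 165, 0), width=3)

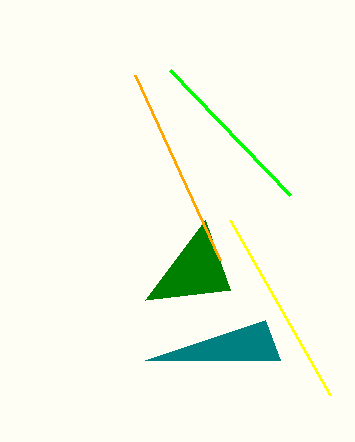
px2_1 = 205, py2_1 = 220, px0_2 = 145, py0_2 = 360, px1_3 = 170, py1_3 = 70, px1_4 = 230, py1_4 = 220, px0_5 = 220, py0_5 = 260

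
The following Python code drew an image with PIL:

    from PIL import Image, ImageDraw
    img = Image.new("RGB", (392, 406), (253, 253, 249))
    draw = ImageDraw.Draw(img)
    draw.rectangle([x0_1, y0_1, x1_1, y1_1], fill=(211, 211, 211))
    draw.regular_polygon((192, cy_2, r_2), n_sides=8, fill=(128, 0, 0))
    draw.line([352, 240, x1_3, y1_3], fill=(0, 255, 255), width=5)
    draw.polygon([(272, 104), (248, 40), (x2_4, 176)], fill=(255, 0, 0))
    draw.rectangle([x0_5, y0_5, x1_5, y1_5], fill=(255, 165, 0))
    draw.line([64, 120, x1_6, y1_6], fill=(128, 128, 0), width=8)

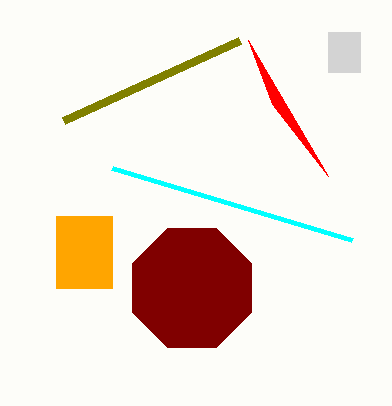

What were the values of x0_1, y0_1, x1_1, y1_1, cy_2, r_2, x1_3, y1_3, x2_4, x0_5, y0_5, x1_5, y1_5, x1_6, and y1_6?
x0_1 = 328, y0_1 = 32, x1_1 = 360, y1_1 = 72, cy_2 = 288, r_2 = 64, x1_3 = 112, y1_3 = 168, x2_4 = 328, x0_5 = 56, y0_5 = 216, x1_5 = 112, y1_5 = 288, x1_6 = 240, y1_6 = 40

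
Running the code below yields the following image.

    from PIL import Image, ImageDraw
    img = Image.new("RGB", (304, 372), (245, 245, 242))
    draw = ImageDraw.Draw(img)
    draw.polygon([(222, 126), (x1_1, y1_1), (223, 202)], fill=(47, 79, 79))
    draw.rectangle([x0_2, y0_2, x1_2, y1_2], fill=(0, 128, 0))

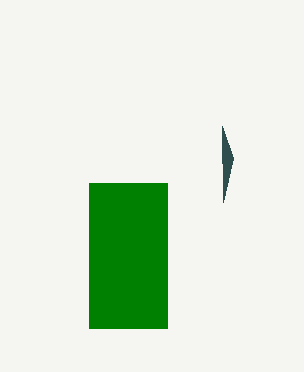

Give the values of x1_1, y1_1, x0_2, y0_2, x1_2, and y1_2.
x1_1 = 233, y1_1 = 158, x0_2 = 89, y0_2 = 183, x1_2 = 167, y1_2 = 328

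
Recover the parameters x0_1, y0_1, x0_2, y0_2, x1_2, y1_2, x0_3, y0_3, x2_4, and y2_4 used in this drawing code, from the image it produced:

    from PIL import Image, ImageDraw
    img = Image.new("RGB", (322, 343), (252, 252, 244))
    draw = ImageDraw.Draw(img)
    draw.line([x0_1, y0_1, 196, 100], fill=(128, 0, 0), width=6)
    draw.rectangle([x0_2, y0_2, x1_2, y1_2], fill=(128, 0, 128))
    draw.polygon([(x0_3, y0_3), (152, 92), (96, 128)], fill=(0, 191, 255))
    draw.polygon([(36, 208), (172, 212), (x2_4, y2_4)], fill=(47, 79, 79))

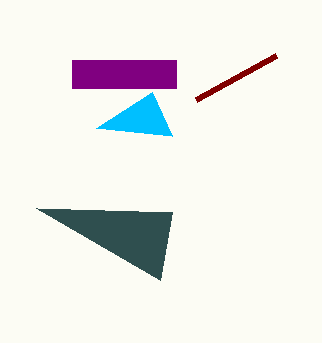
x0_1 = 276
y0_1 = 56
x0_2 = 72
y0_2 = 60
x1_2 = 176
y1_2 = 88
x0_3 = 172
y0_3 = 136
x2_4 = 160
y2_4 = 280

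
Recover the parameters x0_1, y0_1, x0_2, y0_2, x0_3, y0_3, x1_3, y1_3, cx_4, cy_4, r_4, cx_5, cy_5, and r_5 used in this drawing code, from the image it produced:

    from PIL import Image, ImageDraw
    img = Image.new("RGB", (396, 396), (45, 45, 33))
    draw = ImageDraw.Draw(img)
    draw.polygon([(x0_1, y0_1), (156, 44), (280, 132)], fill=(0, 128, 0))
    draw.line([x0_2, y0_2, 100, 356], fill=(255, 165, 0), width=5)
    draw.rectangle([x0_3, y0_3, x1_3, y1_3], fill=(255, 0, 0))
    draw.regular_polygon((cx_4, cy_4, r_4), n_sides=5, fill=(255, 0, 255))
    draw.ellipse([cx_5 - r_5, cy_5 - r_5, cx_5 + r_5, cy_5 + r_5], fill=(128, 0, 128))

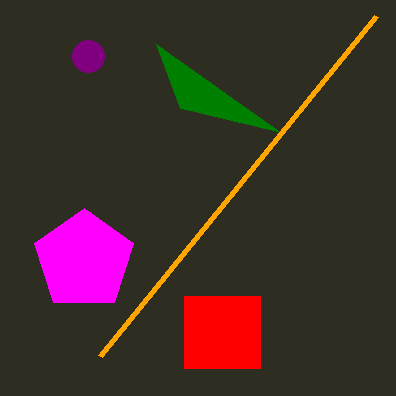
x0_1 = 180, y0_1 = 108, x0_2 = 376, y0_2 = 16, x0_3 = 184, y0_3 = 296, x1_3 = 260, y1_3 = 368, cx_4 = 84, cy_4 = 260, r_4 = 52, cx_5 = 88, cy_5 = 56, r_5 = 16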